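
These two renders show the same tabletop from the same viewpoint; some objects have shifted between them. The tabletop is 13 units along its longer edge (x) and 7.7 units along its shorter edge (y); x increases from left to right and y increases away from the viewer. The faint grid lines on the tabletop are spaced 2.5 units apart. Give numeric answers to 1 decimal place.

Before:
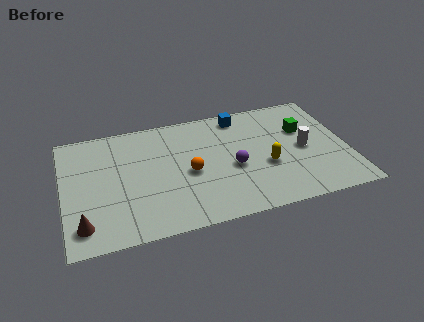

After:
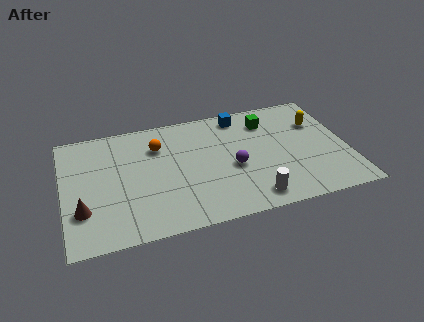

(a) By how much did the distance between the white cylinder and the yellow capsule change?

+3.5

The distance was about 1.9 in the first image and 5.4 in the second, so they moved 3.5 units further apart.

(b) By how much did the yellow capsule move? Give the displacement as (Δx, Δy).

(2.6, 2.3)

The yellow capsule was at about (9.2, 3.0) and moved to about (11.8, 5.3).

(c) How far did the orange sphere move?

2.5

The orange sphere moved from about (5.7, 3.5) to (4.4, 5.6), a distance of √(1.3² + 2.1²) ≈ 2.5.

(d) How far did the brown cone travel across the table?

0.9

The brown cone moved from about (0.8, 1.4) to (0.8, 2.3), a distance of √(0.0² + 0.9²) ≈ 0.9.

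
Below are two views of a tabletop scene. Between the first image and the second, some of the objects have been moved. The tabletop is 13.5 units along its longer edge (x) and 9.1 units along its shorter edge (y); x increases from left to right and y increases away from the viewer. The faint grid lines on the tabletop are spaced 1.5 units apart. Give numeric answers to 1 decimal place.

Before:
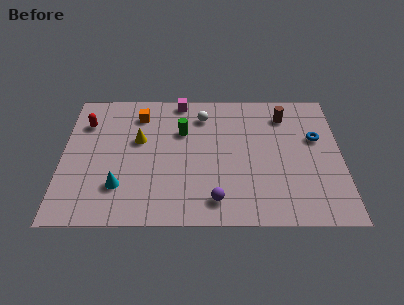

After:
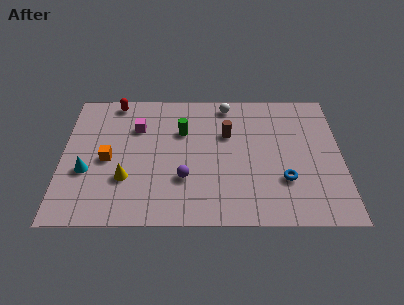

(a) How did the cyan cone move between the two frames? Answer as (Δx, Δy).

(-1.6, 1.0)

The cyan cone started near (2.8, 2.4) and ended near (1.2, 3.4).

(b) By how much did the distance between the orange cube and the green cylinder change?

+1.7

Before: roughly 2.4 units apart; after: 4.1. That's 1.7 units further apart.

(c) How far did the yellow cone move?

2.7

The yellow cone moved from about (3.7, 5.5) to (3.1, 2.9), a distance of √(0.6² + 2.6²) ≈ 2.7.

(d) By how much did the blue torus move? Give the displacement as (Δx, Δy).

(-1.6, -2.8)

From the two frames, the blue torus sits at roughly (12.3, 5.6) before and (10.7, 2.8) after.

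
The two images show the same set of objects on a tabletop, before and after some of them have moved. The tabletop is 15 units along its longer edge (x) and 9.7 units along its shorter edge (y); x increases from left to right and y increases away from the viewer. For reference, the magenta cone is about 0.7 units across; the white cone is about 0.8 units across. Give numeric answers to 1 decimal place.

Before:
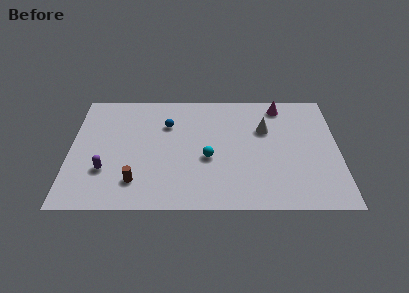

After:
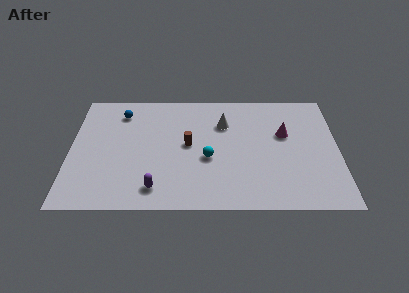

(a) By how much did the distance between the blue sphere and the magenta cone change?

+2.8

They were about 6.6 units apart before and 9.4 after — 2.8 units further apart.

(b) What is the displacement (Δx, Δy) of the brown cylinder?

(2.9, 3.0)

The brown cylinder was at about (3.7, 2.1) and moved to about (6.6, 5.1).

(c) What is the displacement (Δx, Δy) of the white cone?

(-2.3, 0.5)

The white cone was at about (10.9, 6.4) and moved to about (8.6, 6.9).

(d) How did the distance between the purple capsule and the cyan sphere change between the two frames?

-2.0

They were about 5.8 units apart before and 3.8 after — 2.0 units closer together.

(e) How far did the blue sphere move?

2.8

The blue sphere was near (5.4, 6.8) before and (2.8, 7.8) after, so it travelled √(2.6² + 1.0²) ≈ 2.8 units.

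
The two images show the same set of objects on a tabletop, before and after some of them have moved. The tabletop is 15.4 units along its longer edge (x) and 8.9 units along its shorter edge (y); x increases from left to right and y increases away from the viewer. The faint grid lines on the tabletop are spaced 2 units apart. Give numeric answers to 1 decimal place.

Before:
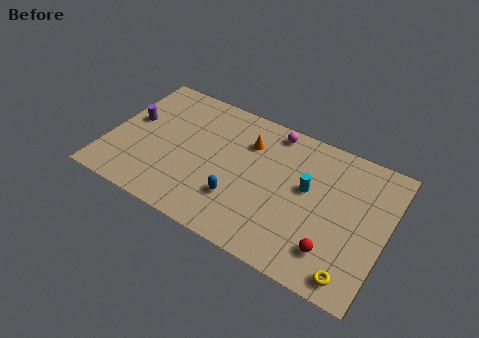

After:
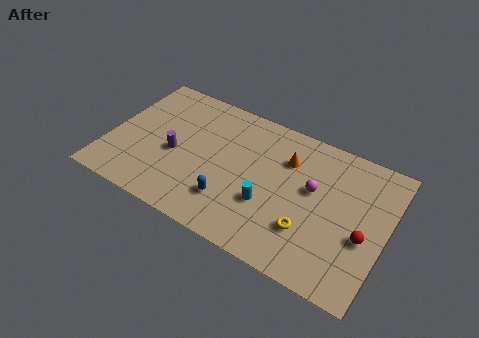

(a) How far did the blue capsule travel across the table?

0.5

The blue capsule moved from about (7.5, 2.6) to (7.1, 2.3), a distance of √(0.4² + 0.3²) ≈ 0.5.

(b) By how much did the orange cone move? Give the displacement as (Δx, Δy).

(2.2, -0.1)

From the two frames, the orange cone sits at roughly (7.5, 6.5) before and (9.7, 6.4) after.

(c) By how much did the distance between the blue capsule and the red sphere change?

+2.0

They were about 5.3 units apart before and 7.3 after — 2.0 units further apart.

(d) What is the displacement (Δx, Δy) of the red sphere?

(1.5, 1.6)

The red sphere started near (12.8, 2.0) and ended near (14.3, 3.6).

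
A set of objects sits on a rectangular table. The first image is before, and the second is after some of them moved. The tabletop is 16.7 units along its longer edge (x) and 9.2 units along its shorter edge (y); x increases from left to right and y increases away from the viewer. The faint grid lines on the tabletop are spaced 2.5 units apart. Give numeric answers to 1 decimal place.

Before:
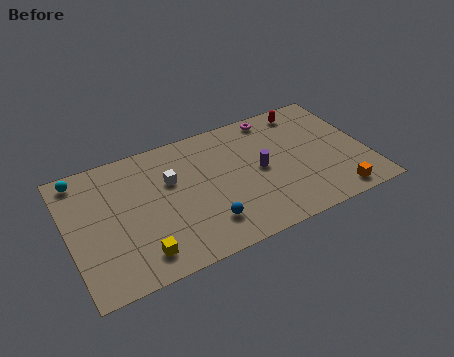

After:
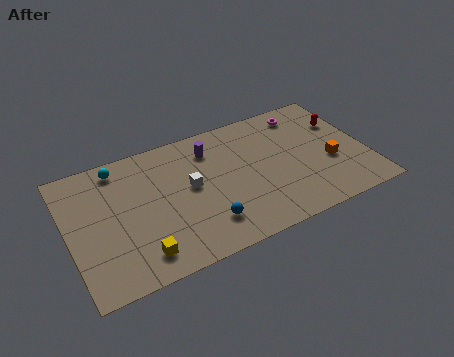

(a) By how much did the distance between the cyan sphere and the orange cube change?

-2.9

They were about 15.2 units apart before and 12.3 after — 2.9 units closer together.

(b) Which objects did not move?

the blue sphere and the yellow cube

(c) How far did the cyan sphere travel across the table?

2.1

From (1.0, 8.1) to (3.1, 8.0), the cyan sphere covered √(2.1² + 0.1²) ≈ 2.1 units.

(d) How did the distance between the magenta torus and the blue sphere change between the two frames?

+0.9

They were about 7.7 units apart before and 8.6 after — 0.9 units further apart.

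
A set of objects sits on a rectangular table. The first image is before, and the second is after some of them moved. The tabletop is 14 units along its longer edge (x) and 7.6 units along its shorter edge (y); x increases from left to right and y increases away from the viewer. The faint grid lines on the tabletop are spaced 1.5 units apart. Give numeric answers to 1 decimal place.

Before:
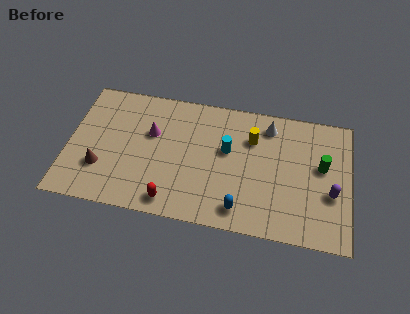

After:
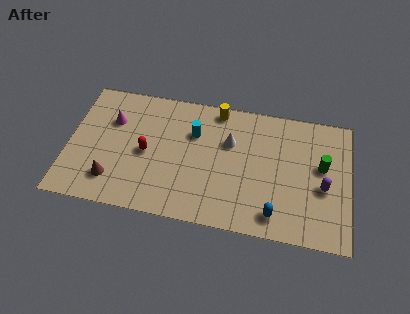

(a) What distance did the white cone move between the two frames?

2.3

From (9.9, 6.3) to (8.0, 5.0), the white cone covered √(1.9² + 1.3²) ≈ 2.3 units.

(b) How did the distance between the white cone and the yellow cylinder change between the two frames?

+0.7

The distance was about 1.2 in the first image and 1.9 in the second, so they moved 0.7 units further apart.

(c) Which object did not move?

the green cylinder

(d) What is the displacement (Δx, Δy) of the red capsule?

(-1.4, 2.6)

The red capsule started near (5.3, 1.0) and ended near (3.9, 3.6).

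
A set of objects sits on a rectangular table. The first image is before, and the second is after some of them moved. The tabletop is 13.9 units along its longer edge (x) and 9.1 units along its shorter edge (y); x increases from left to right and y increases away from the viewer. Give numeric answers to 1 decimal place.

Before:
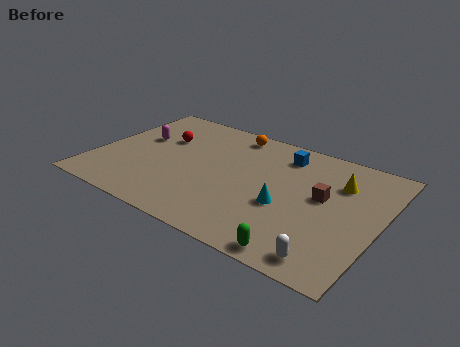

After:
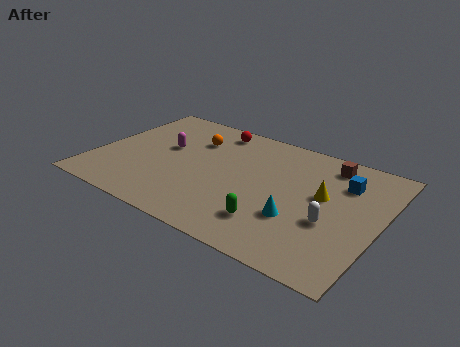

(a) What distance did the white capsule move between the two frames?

2.4

The white capsule was near (12.0, 1.1) before and (11.7, 3.5) after, so it travelled √(0.3² + 2.4²) ≈ 2.4 units.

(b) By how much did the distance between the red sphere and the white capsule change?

-2.5

They were about 10.3 units apart before and 7.8 after — 2.5 units closer together.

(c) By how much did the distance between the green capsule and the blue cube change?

-1.6

Before: roughly 6.9 units apart; after: 5.3. That's 1.6 units closer together.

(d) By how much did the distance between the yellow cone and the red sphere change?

-2.3

They were about 8.8 units apart before and 6.5 after — 2.3 units closer together.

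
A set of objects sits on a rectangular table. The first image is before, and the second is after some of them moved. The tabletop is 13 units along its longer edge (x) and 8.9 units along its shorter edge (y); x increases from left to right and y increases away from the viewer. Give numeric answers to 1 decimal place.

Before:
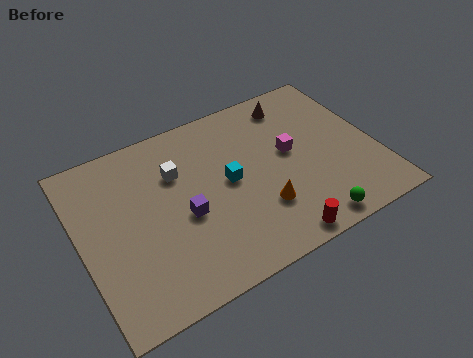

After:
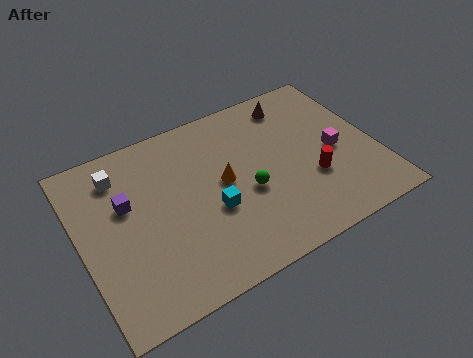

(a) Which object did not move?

the brown cone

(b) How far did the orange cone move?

2.5

The orange cone was near (7.6, 2.6) before and (6.3, 4.7) after, so it travelled √(1.3² + 2.1²) ≈ 2.5 units.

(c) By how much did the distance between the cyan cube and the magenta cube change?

+2.8

The distance was about 2.8 in the first image and 5.6 in the second, so they moved 2.8 units further apart.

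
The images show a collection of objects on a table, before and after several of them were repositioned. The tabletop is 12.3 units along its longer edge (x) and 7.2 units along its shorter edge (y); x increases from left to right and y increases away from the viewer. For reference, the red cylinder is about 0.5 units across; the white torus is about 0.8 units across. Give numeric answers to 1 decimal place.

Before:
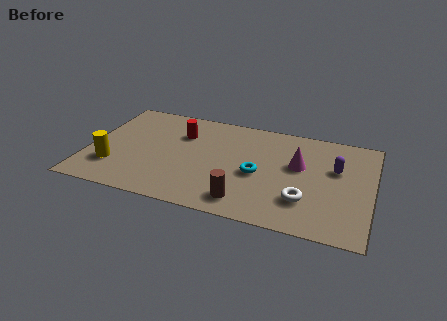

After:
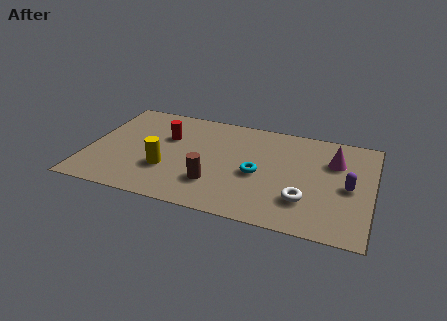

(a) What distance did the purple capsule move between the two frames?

1.3

The purple capsule moved from about (10.7, 4.5) to (11.3, 3.4), a distance of √(0.6² + 1.1²) ≈ 1.3.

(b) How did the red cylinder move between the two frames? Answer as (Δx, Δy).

(-0.6, -0.4)

The red cylinder was at about (3.9, 5.1) and moved to about (3.3, 4.7).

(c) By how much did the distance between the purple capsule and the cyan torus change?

+0.4

The distance was about 3.5 in the first image and 3.9 in the second, so they moved 0.4 units further apart.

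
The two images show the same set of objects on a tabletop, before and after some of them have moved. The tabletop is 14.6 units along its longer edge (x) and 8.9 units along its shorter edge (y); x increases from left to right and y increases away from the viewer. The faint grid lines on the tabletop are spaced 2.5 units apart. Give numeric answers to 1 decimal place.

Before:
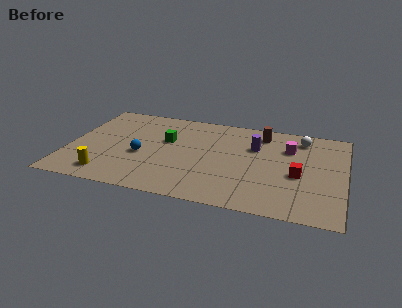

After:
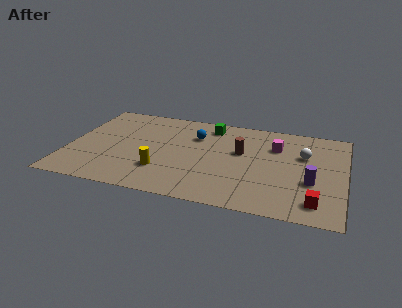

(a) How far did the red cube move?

2.5

From (12.2, 3.8) to (13.2, 1.5), the red cube covered √(1.0² + 2.3²) ≈ 2.5 units.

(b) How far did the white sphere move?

1.6

The white sphere was near (12.2, 7.4) before and (12.4, 5.8) after, so it travelled √(0.2² + 1.6²) ≈ 1.6 units.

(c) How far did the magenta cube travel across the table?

0.7

From (11.6, 6.3) to (10.9, 6.3), the magenta cube covered √(0.7² + 0.0²) ≈ 0.7 units.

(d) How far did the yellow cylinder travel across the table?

3.0

From (2.3, 1.4) to (5.1, 2.5), the yellow cylinder covered √(2.8² + 1.1²) ≈ 3.0 units.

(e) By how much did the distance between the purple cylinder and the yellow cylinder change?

-1.0

The distance was about 8.8 in the first image and 7.8 in the second, so they moved 1.0 units closer together.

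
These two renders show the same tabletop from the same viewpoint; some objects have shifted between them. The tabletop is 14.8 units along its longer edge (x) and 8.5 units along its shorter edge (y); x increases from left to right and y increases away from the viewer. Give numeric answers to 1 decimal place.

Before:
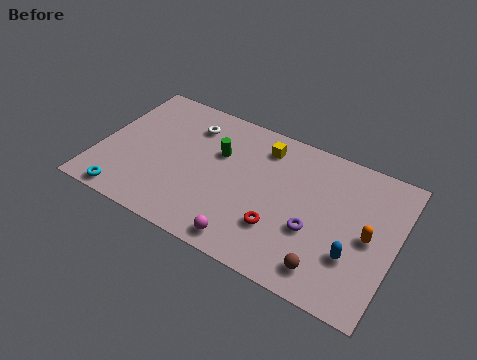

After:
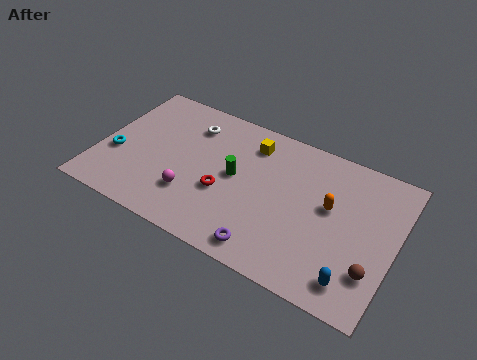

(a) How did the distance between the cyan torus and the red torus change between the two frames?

-2.2

They were about 7.7 units apart before and 5.5 after — 2.2 units closer together.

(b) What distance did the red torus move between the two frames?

3.0

The red torus moved from about (9.3, 2.5) to (6.4, 3.3), a distance of √(2.9² + 0.8²) ≈ 3.0.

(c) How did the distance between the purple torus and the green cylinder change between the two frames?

-1.6

Before: roughly 5.6 units apart; after: 4.0. That's 1.6 units closer together.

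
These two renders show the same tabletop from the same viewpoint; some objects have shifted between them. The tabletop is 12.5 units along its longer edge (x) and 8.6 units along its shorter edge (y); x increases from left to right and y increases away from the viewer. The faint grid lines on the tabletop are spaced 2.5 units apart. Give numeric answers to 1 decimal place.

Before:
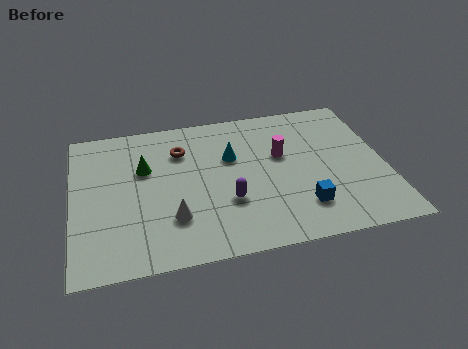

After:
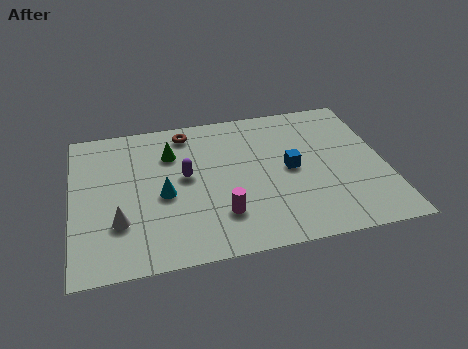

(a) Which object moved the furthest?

the magenta cylinder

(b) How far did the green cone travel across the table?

1.3

From (2.9, 5.5) to (4.0, 6.2), the green cone covered √(1.1² + 0.7²) ≈ 1.3 units.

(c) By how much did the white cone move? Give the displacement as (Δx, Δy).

(-2.1, 0.2)

From the two frames, the white cone sits at roughly (3.9, 2.4) before and (1.8, 2.6) after.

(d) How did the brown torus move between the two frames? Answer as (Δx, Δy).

(0.3, 1.1)

The brown torus started near (4.4, 6.3) and ended near (4.7, 7.4).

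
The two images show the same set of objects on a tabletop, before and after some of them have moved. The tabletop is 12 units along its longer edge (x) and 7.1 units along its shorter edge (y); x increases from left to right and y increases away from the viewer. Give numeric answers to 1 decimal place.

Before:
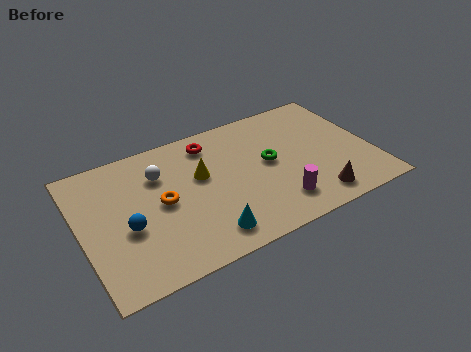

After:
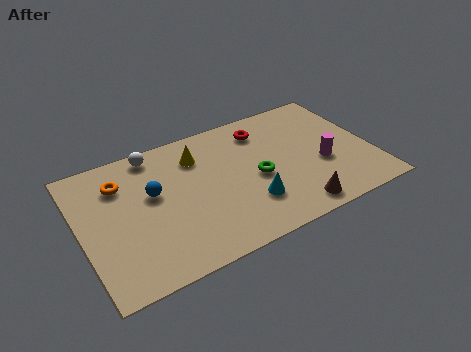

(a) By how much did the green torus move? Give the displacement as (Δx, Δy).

(-0.6, -0.6)

The green torus was at about (7.8, 3.8) and moved to about (7.2, 3.2).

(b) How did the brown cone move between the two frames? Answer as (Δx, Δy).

(-0.9, -0.2)

From the two frames, the brown cone sits at roughly (9.3, 1.1) before and (8.4, 0.9) after.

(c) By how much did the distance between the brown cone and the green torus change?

-0.5

They were about 3.1 units apart before and 2.6 after — 0.5 units closer together.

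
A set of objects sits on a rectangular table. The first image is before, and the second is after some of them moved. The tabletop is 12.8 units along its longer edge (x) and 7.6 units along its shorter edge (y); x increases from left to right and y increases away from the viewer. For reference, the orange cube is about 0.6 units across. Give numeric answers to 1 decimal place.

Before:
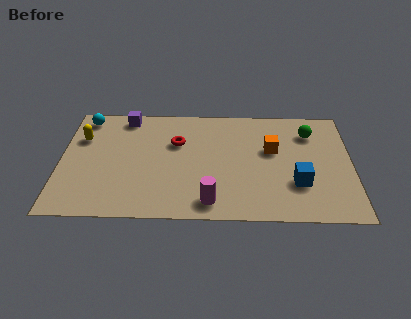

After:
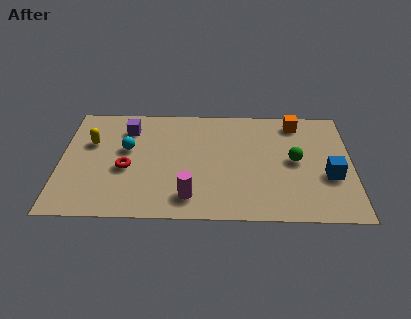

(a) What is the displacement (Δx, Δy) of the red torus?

(-2.2, -1.8)

The red torus started near (5.1, 5.0) and ended near (2.9, 3.2).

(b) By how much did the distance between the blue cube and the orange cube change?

+1.4

Before: roughly 2.5 units apart; after: 3.9. That's 1.4 units further apart.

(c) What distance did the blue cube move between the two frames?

1.5

The blue cube moved from about (10.4, 2.4) to (11.8, 2.9), a distance of √(1.4² + 0.5²) ≈ 1.5.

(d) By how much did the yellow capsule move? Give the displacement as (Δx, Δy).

(0.4, -0.3)

The yellow capsule was at about (0.9, 5.2) and moved to about (1.3, 4.9).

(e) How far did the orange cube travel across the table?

2.2

From (9.3, 4.6) to (10.4, 6.5), the orange cube covered √(1.1² + 1.9²) ≈ 2.2 units.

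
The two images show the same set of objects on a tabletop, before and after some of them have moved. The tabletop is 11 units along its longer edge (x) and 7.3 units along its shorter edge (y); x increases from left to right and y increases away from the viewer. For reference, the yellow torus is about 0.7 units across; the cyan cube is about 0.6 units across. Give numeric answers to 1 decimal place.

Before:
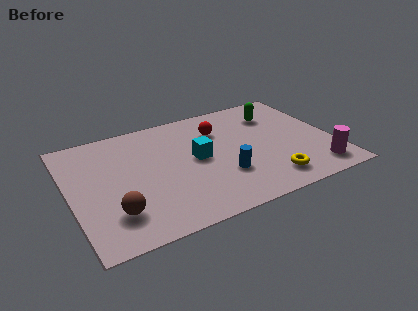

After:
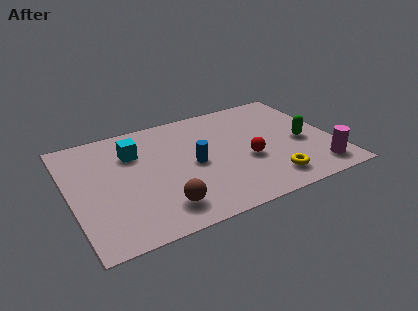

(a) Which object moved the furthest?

the cyan cube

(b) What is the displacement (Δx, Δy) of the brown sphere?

(1.9, -0.4)

The brown sphere started near (1.6, 1.8) and ended near (3.5, 1.4).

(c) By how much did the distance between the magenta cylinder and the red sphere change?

-2.3

Before: roughly 5.5 units apart; after: 3.2. That's 2.3 units closer together.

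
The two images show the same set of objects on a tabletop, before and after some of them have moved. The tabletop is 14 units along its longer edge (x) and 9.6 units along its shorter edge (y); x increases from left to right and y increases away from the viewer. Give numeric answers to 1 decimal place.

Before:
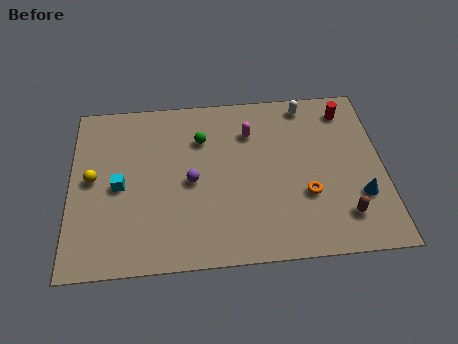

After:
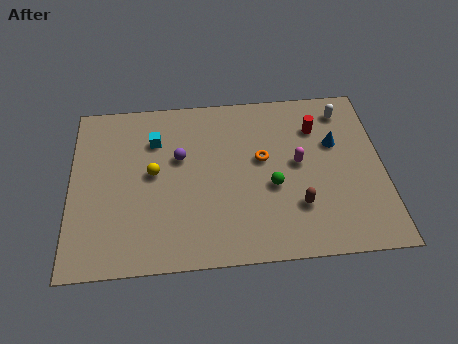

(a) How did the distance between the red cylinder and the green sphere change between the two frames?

-2.9

The distance was about 6.7 in the first image and 3.8 in the second, so they moved 2.9 units closer together.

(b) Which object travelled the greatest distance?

the green sphere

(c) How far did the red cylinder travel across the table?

1.7

The red cylinder was near (12.5, 8.0) before and (11.1, 7.1) after, so it travelled √(1.4² + 0.9²) ≈ 1.7 units.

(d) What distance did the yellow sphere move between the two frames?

2.7

The yellow sphere moved from about (1.0, 5.0) to (3.7, 5.1), a distance of √(2.7² + 0.1²) ≈ 2.7.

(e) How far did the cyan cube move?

3.0

The cyan cube was near (2.2, 4.5) before and (3.8, 7.0) after, so it travelled √(1.6² + 2.5²) ≈ 3.0 units.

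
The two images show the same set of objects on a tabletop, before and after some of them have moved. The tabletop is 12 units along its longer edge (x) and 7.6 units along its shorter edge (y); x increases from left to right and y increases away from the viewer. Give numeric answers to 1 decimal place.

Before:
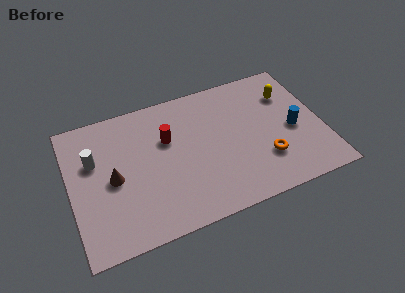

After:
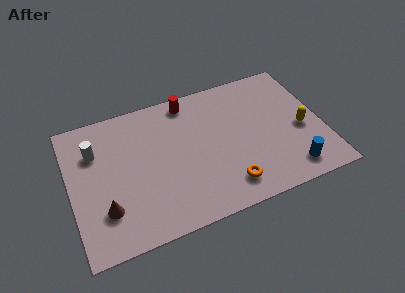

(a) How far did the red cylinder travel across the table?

2.2

The red cylinder was near (4.7, 4.9) before and (5.9, 6.7) after, so it travelled √(1.2² + 1.8²) ≈ 2.2 units.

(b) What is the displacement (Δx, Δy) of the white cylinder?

(0.1, 0.5)

The white cylinder was at about (1.2, 4.9) and moved to about (1.3, 5.4).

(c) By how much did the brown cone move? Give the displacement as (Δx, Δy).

(-0.5, -1.5)

The brown cone started near (2.0, 3.6) and ended near (1.5, 2.1).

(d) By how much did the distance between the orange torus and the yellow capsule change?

+0.6

They were about 3.6 units apart before and 4.2 after — 0.6 units further apart.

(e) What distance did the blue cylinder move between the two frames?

2.2

From (10.6, 3.4) to (10.2, 1.2), the blue cylinder covered √(0.4² + 2.2²) ≈ 2.2 units.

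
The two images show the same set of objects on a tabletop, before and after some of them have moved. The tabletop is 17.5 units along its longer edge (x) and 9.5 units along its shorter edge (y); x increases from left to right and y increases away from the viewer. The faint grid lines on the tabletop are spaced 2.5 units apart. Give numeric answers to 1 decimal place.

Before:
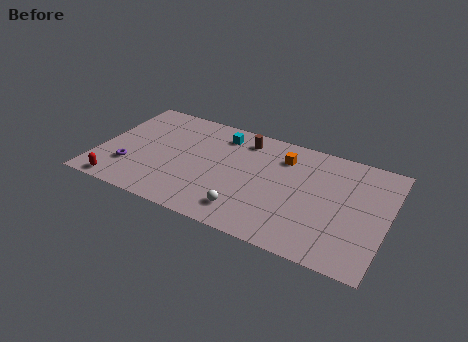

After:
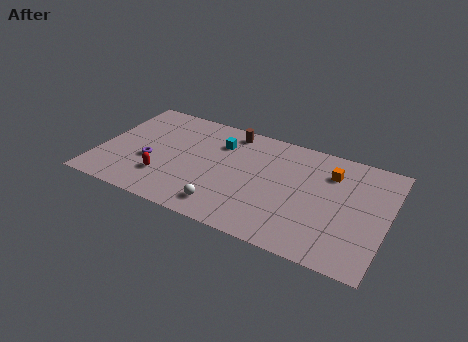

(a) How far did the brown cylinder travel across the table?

1.0

The brown cylinder was near (8.5, 7.9) before and (7.6, 8.3) after, so it travelled √(0.9² + 0.4²) ≈ 1.0 units.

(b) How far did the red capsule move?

3.0

The red capsule moved from about (1.7, 0.9) to (4.2, 2.6), a distance of √(2.5² + 1.7²) ≈ 3.0.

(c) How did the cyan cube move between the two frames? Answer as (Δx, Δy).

(0.0, -0.8)

From the two frames, the cyan cube sits at roughly (7.1, 7.8) before and (7.1, 7.0) after.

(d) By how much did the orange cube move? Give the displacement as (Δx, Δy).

(2.9, -0.2)

From the two frames, the orange cube sits at roughly (11.0, 7.3) before and (13.9, 7.1) after.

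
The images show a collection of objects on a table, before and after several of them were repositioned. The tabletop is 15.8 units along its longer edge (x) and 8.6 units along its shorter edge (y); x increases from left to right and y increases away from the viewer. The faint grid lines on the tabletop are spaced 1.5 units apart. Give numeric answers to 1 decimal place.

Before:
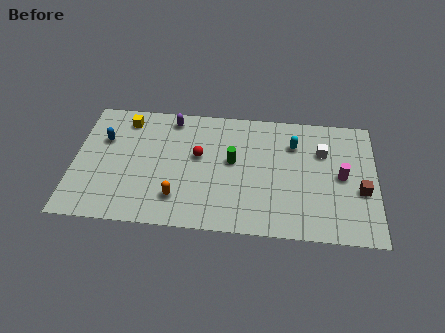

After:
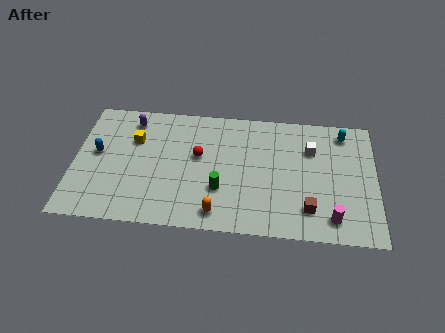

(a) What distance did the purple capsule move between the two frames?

2.1

The purple capsule was near (5.0, 7.5) before and (2.9, 7.2) after, so it travelled √(2.1² + 0.3²) ≈ 2.1 units.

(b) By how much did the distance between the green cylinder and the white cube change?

+0.9

The distance was about 4.8 in the first image and 5.7 in the second, so they moved 0.9 units further apart.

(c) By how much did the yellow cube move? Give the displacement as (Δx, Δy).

(0.5, -1.4)

From the two frames, the yellow cube sits at roughly (2.6, 7.2) before and (3.1, 5.8) after.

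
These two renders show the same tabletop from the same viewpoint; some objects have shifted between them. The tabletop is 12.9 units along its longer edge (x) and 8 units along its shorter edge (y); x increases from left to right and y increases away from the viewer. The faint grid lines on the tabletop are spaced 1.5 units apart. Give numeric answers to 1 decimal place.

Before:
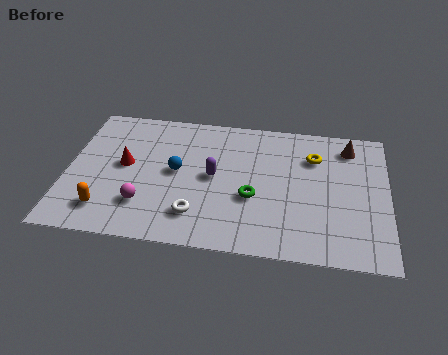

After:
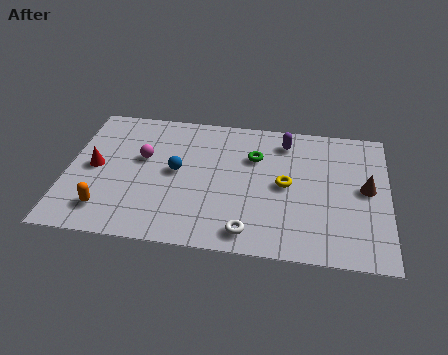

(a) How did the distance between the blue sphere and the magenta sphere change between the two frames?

-0.9

They were about 2.4 units apart before and 1.5 after — 0.9 units closer together.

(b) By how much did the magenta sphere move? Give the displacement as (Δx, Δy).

(-0.2, 2.7)

The magenta sphere started near (3.2, 2.1) and ended near (3.0, 4.8).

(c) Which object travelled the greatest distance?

the purple capsule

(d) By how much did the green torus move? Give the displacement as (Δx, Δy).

(0.0, 2.4)

The green torus started near (7.5, 3.1) and ended near (7.5, 5.5).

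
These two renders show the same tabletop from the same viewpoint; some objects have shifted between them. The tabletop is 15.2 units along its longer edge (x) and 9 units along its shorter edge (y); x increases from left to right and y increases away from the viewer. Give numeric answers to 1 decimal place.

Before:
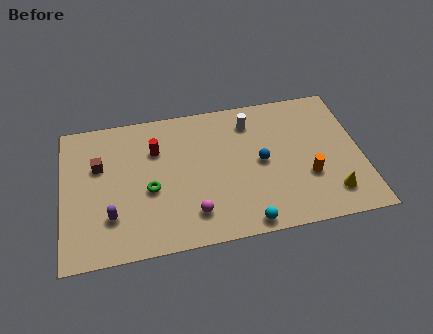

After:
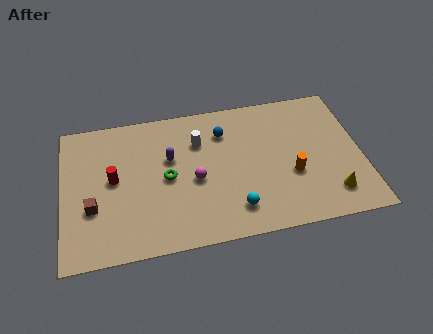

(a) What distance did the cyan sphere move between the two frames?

1.1

The cyan sphere was near (9.1, 0.8) before and (8.6, 1.8) after, so it travelled √(0.5² + 1.0²) ≈ 1.1 units.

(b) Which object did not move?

the yellow cone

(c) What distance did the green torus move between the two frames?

1.1

From (4.4, 3.8) to (5.3, 4.4), the green torus covered √(0.9² + 0.6²) ≈ 1.1 units.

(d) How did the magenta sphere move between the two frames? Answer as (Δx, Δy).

(0.2, 2.1)

The magenta sphere was at about (6.5, 1.9) and moved to about (6.7, 4.0).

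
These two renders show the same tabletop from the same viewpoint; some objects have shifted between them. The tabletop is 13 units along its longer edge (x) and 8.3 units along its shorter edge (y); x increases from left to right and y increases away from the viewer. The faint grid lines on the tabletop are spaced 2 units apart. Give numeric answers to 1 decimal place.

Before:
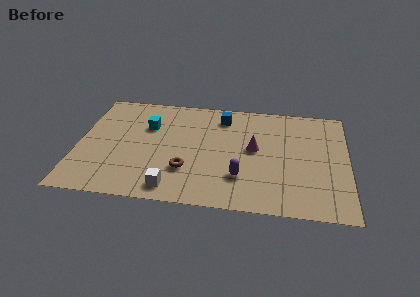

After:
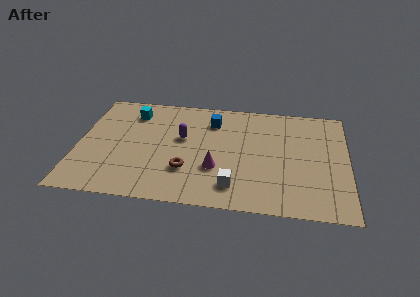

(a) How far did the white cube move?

2.9

From (4.7, 1.1) to (7.6, 1.6), the white cube covered √(2.9² + 0.5²) ≈ 2.9 units.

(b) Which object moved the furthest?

the purple capsule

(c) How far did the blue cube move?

0.6

The blue cube was near (6.9, 6.8) before and (6.4, 6.4) after, so it travelled √(0.5² + 0.4²) ≈ 0.6 units.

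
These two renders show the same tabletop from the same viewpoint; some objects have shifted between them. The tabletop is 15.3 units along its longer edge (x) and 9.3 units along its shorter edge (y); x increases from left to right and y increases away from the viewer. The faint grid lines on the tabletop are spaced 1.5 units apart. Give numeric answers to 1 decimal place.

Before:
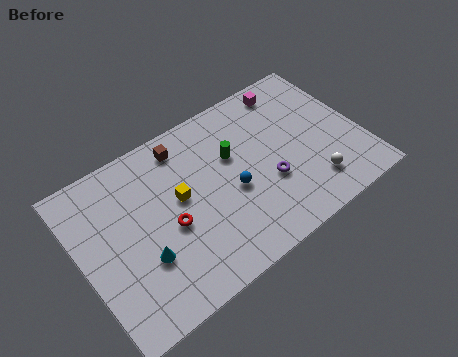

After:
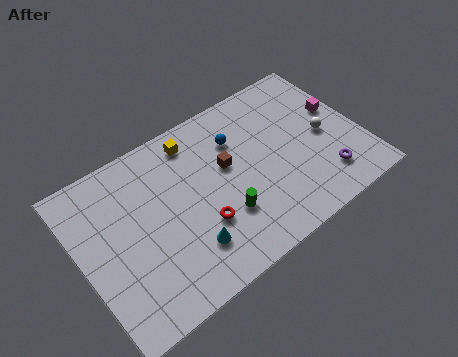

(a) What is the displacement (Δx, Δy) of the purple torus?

(2.9, -1.4)

The purple torus started near (10.0, 3.4) and ended near (12.9, 2.0).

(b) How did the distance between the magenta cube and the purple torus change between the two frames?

-1.4

The distance was about 5.2 in the first image and 3.8 in the second, so they moved 1.4 units closer together.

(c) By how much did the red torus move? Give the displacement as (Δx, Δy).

(1.6, -0.9)

The red torus was at about (4.6, 4.0) and moved to about (6.2, 3.1).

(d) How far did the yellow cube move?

3.0

The yellow cube moved from about (5.4, 5.2) to (6.7, 7.9), a distance of √(1.3² + 2.7²) ≈ 3.0.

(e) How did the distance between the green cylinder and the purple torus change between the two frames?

+2.7

They were about 2.9 units apart before and 5.6 after — 2.7 units further apart.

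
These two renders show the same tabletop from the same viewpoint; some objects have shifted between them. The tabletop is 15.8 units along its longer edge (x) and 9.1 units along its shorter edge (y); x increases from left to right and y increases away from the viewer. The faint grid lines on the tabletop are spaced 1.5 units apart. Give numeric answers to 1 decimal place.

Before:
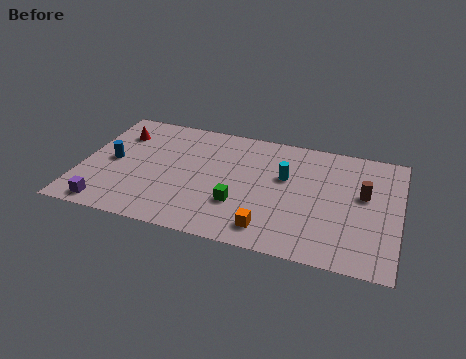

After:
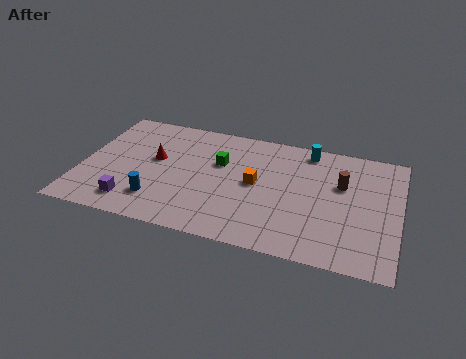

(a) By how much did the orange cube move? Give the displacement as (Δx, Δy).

(-0.9, 3.2)

The orange cube was at about (9.6, 1.5) and moved to about (8.7, 4.7).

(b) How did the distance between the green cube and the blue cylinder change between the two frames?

-2.1

Before: roughly 6.7 units apart; after: 4.6. That's 2.1 units closer together.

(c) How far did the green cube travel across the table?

3.1

The green cube moved from about (8.0, 2.9) to (6.8, 5.8), a distance of √(1.2² + 2.9²) ≈ 3.1.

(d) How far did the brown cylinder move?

1.2

The brown cylinder moved from about (14.0, 5.3) to (12.9, 5.8), a distance of √(1.1² + 0.5²) ≈ 1.2.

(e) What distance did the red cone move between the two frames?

2.6

The red cone moved from about (1.6, 6.8) to (3.6, 5.2), a distance of √(2.0² + 1.6²) ≈ 2.6.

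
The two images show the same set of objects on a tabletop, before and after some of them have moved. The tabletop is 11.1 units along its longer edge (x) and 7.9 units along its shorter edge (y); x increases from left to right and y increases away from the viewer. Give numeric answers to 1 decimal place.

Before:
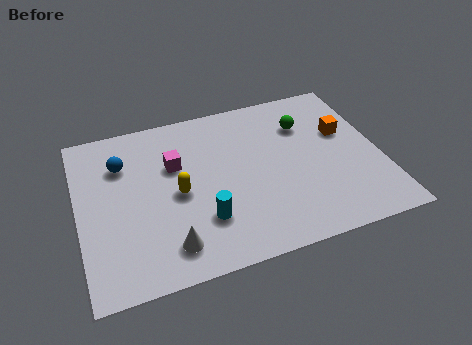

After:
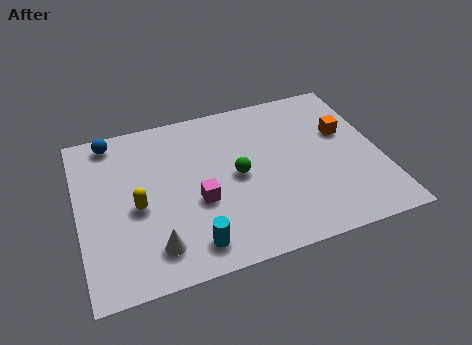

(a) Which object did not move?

the orange cube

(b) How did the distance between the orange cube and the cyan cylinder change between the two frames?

+0.9

Before: roughly 6.1 units apart; after: 7.0. That's 0.9 units further apart.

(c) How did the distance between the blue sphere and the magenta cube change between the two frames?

+2.9

Before: roughly 2.0 units apart; after: 4.9. That's 2.9 units further apart.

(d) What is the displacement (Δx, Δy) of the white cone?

(-0.5, 0.1)

The white cone started near (3.1, 1.4) and ended near (2.6, 1.5).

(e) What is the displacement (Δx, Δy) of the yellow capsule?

(-1.5, -0.2)

The yellow capsule was at about (3.6, 3.7) and moved to about (2.1, 3.5).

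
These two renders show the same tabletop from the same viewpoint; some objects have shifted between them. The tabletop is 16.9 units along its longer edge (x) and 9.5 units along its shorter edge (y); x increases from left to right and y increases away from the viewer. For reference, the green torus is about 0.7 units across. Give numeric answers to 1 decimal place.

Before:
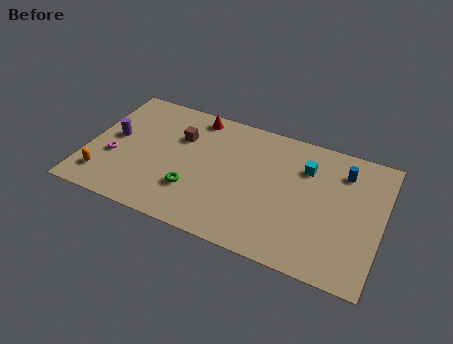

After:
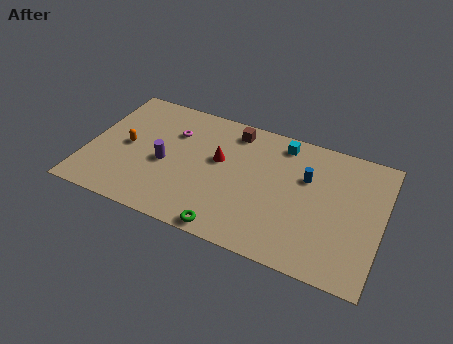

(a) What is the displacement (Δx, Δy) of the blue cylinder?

(-2.0, -1.2)

The blue cylinder was at about (14.5, 7.4) and moved to about (12.5, 6.2).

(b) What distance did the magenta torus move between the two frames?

4.4

From (1.6, 3.6) to (4.7, 6.7), the magenta torus covered √(3.1² + 3.1²) ≈ 4.4 units.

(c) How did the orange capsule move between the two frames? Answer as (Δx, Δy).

(1.0, 2.8)

The orange capsule started near (1.2, 1.9) and ended near (2.2, 4.7).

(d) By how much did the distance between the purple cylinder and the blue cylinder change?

-5.1

Before: roughly 13.3 units apart; after: 8.2. That's 5.1 units closer together.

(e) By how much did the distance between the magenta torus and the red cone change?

-3.4

Before: roughly 6.4 units apart; after: 3.0. That's 3.4 units closer together.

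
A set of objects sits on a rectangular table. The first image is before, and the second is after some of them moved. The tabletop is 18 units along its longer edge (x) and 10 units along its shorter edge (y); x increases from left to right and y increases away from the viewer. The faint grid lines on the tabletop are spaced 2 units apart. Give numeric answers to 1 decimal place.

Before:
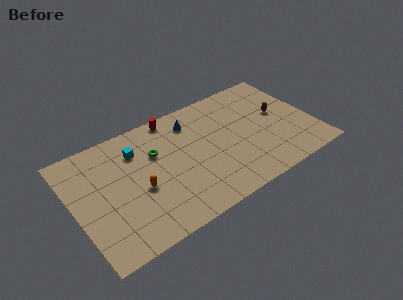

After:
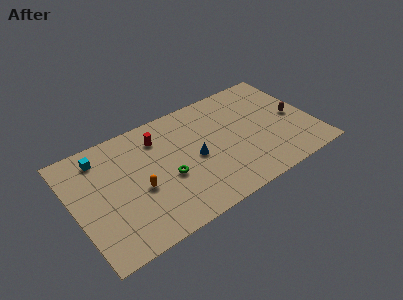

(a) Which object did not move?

the orange capsule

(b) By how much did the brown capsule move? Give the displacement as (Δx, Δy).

(1.0, -0.8)

The brown capsule started near (15.7, 5.6) and ended near (16.7, 4.8).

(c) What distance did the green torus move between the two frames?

2.5

From (6.3, 6.6) to (6.8, 4.1), the green torus covered √(0.5² + 2.5²) ≈ 2.5 units.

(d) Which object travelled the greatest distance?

the blue cone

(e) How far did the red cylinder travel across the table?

1.8

From (8.0, 9.1) to (6.7, 7.8), the red cylinder covered √(1.3² + 1.3²) ≈ 1.8 units.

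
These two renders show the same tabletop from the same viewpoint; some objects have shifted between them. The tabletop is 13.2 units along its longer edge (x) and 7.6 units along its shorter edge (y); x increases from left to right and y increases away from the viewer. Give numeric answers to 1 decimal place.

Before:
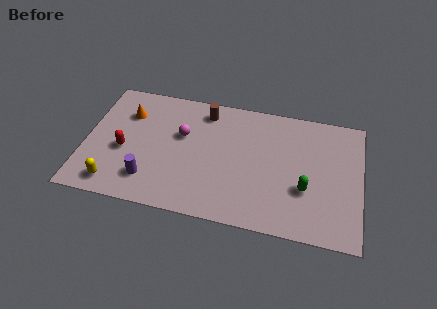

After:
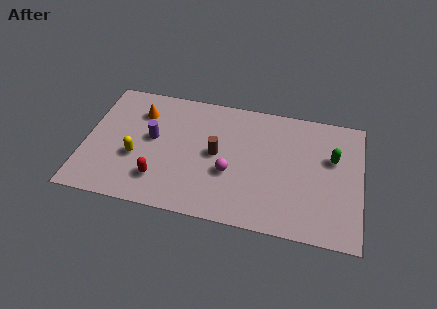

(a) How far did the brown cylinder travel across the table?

2.6

The brown cylinder moved from about (5.6, 6.4) to (6.3, 3.9), a distance of √(0.7² + 2.5²) ≈ 2.6.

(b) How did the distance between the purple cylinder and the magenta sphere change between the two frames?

+0.7

The distance was about 3.3 in the first image and 4.0 in the second, so they moved 0.7 units further apart.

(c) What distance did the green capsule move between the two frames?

2.4

From (10.6, 2.7) to (11.8, 4.8), the green capsule covered √(1.2² + 2.1²) ≈ 2.4 units.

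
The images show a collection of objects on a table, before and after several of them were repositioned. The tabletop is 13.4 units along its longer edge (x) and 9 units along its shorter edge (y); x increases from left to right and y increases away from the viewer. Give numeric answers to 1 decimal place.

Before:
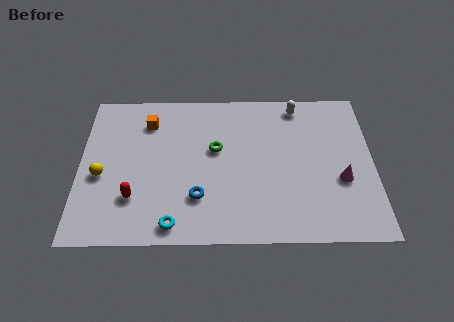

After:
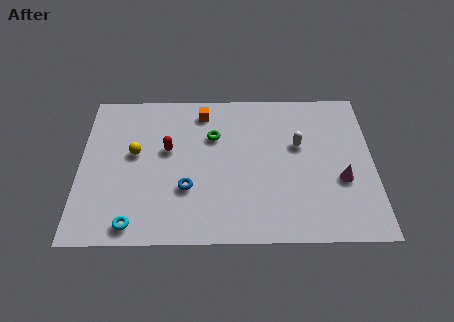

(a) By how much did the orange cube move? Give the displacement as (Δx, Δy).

(2.5, 0.6)

The orange cube started near (3.1, 7.0) and ended near (5.6, 7.6).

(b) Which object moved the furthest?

the red capsule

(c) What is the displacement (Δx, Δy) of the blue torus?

(-0.5, 0.5)

The blue torus was at about (5.4, 2.5) and moved to about (4.9, 3.0).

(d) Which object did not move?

the magenta cone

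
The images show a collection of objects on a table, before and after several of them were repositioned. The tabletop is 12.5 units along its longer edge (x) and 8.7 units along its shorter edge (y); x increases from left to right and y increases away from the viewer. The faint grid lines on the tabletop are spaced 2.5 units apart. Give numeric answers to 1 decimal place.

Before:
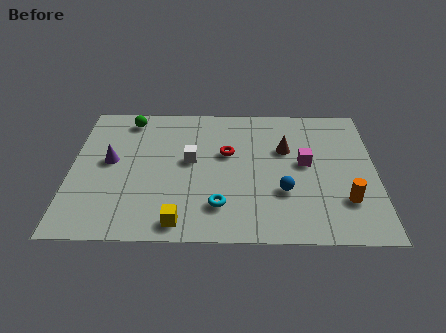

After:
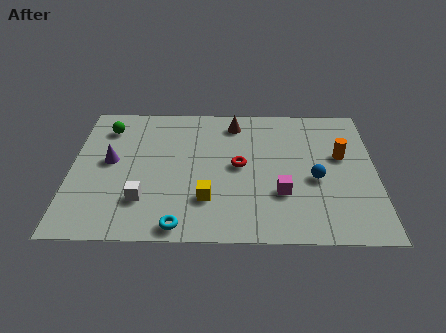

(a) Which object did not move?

the purple cone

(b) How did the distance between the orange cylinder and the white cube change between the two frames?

+1.9

The distance was about 6.7 in the first image and 8.6 in the second, so they moved 1.9 units further apart.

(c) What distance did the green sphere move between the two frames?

1.1

From (2.3, 7.5) to (1.4, 6.9), the green sphere covered √(0.9² + 0.6²) ≈ 1.1 units.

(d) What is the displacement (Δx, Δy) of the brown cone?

(-2.1, 1.7)

The brown cone started near (8.8, 5.6) and ended near (6.7, 7.3).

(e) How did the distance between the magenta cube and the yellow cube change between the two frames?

-3.3

They were about 6.3 units apart before and 3.0 after — 3.3 units closer together.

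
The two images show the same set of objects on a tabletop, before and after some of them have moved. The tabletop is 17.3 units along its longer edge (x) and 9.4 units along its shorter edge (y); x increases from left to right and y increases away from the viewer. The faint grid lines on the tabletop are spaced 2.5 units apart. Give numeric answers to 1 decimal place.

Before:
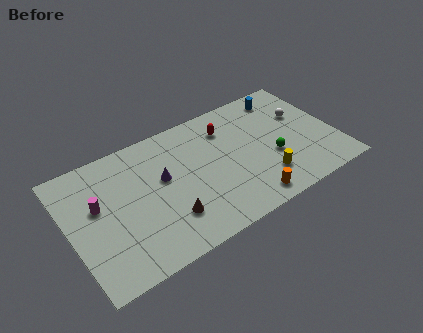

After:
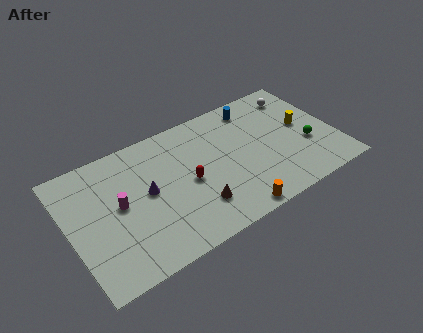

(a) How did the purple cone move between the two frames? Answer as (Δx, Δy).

(-1.1, -0.5)

The purple cone was at about (6.1, 5.5) and moved to about (5.0, 5.0).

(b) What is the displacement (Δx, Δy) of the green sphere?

(2.3, -0.1)

The green sphere was at about (13.1, 3.6) and moved to about (15.4, 3.5).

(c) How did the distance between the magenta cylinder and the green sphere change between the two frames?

+0.9

The distance was about 11.4 in the first image and 12.3 in the second, so they moved 0.9 units further apart.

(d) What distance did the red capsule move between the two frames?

4.1

From (10.6, 7.2) to (7.6, 4.4), the red capsule covered √(3.0² + 2.8²) ≈ 4.1 units.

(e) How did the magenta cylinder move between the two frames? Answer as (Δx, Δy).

(1.3, -0.6)

From the two frames, the magenta cylinder sits at roughly (1.9, 5.6) before and (3.2, 5.0) after.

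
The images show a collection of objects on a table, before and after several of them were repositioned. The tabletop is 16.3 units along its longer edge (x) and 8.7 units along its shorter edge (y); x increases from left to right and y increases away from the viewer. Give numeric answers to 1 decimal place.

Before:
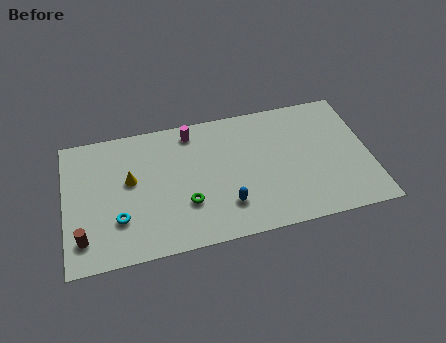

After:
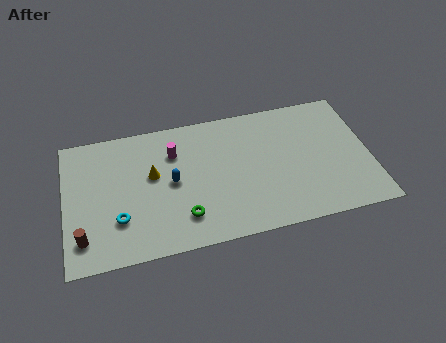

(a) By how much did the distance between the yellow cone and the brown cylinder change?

+0.9

The distance was about 4.1 in the first image and 5.0 in the second, so they moved 0.9 units further apart.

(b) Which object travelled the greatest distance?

the blue capsule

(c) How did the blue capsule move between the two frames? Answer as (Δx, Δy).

(-2.8, 2.2)

The blue capsule was at about (8.5, 2.2) and moved to about (5.7, 4.4).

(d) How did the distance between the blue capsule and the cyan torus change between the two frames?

-2.3

Before: roughly 5.7 units apart; after: 3.4. That's 2.3 units closer together.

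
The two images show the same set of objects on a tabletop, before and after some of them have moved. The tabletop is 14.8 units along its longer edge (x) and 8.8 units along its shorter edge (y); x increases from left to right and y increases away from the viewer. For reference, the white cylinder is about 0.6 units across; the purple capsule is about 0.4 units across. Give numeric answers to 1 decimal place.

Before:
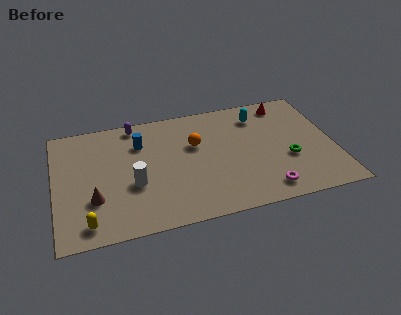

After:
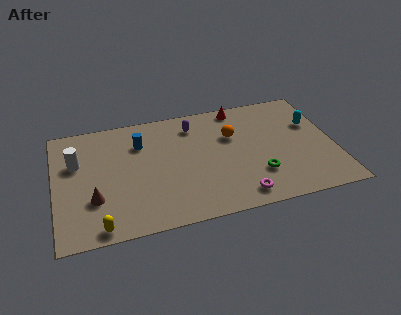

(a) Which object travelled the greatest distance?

the white cylinder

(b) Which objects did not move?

the brown cone and the blue cylinder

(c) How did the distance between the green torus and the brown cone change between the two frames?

-1.7

They were about 10.3 units apart before and 8.6 after — 1.7 units closer together.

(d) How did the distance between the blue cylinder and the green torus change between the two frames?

-1.1

They were about 8.3 units apart before and 7.2 after — 1.1 units closer together.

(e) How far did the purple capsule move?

3.2

The purple capsule moved from about (4.4, 7.9) to (7.5, 7.1), a distance of √(3.1² + 0.8²) ≈ 3.2.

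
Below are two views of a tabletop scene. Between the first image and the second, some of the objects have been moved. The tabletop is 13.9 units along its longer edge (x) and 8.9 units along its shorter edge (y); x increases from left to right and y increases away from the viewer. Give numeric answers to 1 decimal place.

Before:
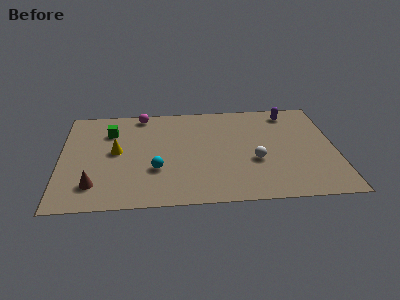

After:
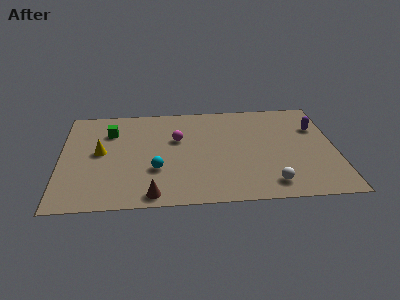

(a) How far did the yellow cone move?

0.8

The yellow cone was near (2.8, 4.7) before and (2.0, 4.7) after, so it travelled √(0.8² + 0.0²) ≈ 0.8 units.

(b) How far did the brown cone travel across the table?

3.1

From (1.7, 1.9) to (4.6, 0.9), the brown cone covered √(2.9² + 1.0²) ≈ 3.1 units.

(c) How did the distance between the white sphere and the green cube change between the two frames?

+1.6

They were about 7.9 units apart before and 9.5 after — 1.6 units further apart.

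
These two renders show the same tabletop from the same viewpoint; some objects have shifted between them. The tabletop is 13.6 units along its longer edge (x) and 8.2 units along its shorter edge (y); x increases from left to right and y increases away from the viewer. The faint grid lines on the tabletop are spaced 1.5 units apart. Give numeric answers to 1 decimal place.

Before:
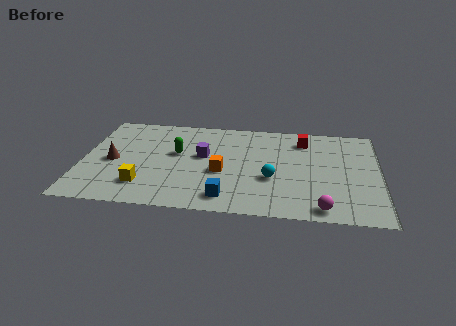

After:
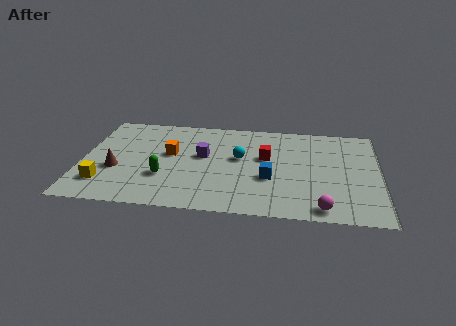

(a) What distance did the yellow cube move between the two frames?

1.8

From (2.9, 1.9) to (1.1, 1.9), the yellow cube covered √(1.8² + 0.0²) ≈ 1.8 units.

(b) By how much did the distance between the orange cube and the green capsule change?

-0.5

The distance was about 2.5 in the first image and 2.0 in the second, so they moved 0.5 units closer together.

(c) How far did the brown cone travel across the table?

0.7

The brown cone moved from about (1.4, 3.8) to (1.6, 3.1), a distance of √(0.2² + 0.7²) ≈ 0.7.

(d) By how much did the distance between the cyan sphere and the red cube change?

-2.6

Before: roughly 3.8 units apart; after: 1.2. That's 2.6 units closer together.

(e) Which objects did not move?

the magenta sphere and the purple cube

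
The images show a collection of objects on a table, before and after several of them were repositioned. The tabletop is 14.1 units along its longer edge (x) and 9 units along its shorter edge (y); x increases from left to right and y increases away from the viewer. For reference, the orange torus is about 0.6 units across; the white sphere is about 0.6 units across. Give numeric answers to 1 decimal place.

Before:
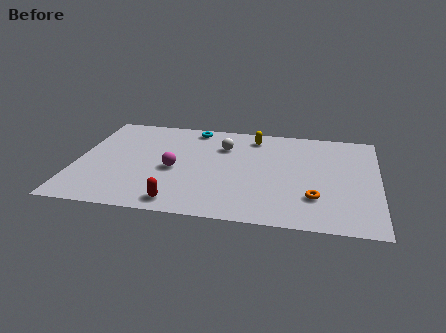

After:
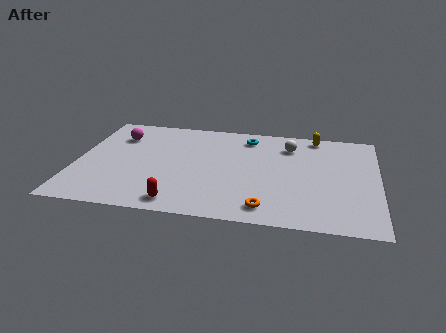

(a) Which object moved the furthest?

the magenta sphere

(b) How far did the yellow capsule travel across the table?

2.9

The yellow capsule was near (8.2, 7.6) before and (11.1, 8.1) after, so it travelled √(2.9² + 0.5²) ≈ 2.9 units.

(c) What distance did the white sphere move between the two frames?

3.1

The white sphere moved from about (6.8, 6.5) to (9.9, 7.0), a distance of √(3.1² + 0.5²) ≈ 3.1.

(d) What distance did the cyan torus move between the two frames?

2.6

The cyan torus moved from about (5.3, 8.0) to (7.9, 7.5), a distance of √(2.6² + 0.5²) ≈ 2.6.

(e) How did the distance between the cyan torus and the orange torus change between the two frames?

-1.8

The distance was about 8.1 in the first image and 6.3 in the second, so they moved 1.8 units closer together.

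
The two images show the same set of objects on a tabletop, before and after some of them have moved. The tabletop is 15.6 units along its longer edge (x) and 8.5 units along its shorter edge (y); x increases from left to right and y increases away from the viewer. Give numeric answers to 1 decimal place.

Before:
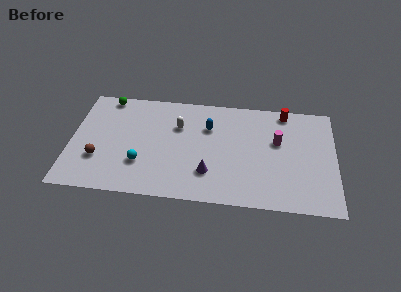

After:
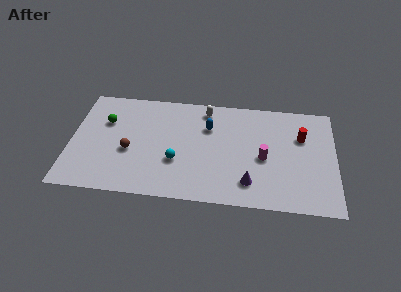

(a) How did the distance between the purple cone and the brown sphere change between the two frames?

+0.8

Before: roughly 6.5 units apart; after: 7.3. That's 0.8 units further apart.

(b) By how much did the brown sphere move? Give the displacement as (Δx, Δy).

(1.8, 0.8)

The brown sphere was at about (1.7, 2.7) and moved to about (3.5, 3.5).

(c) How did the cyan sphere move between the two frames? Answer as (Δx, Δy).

(2.1, 0.4)

The cyan sphere started near (4.2, 2.6) and ended near (6.3, 3.0).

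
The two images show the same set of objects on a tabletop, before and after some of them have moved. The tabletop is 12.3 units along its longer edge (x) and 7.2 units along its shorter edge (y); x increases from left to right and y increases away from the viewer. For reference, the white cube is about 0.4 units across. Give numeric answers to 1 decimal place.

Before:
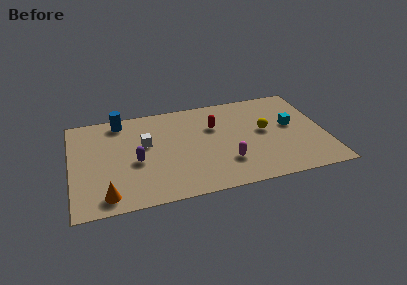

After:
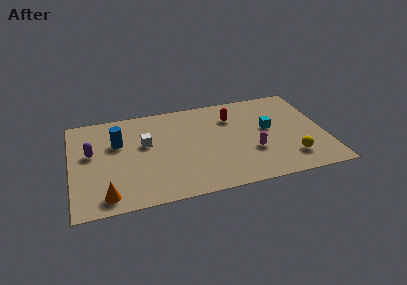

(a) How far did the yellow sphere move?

2.5

The yellow sphere was near (9.4, 3.9) before and (10.5, 1.6) after, so it travelled √(1.1² + 2.3²) ≈ 2.5 units.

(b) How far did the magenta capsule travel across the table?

1.4

The magenta capsule moved from about (7.4, 2.0) to (8.7, 2.5), a distance of √(1.3² + 0.5²) ≈ 1.4.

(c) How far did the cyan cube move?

1.1

From (10.7, 4.0) to (9.6, 4.0), the cyan cube covered √(1.1² + 0.0²) ≈ 1.1 units.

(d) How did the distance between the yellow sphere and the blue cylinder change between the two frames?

+1.5

Before: roughly 7.3 units apart; after: 8.8. That's 1.5 units further apart.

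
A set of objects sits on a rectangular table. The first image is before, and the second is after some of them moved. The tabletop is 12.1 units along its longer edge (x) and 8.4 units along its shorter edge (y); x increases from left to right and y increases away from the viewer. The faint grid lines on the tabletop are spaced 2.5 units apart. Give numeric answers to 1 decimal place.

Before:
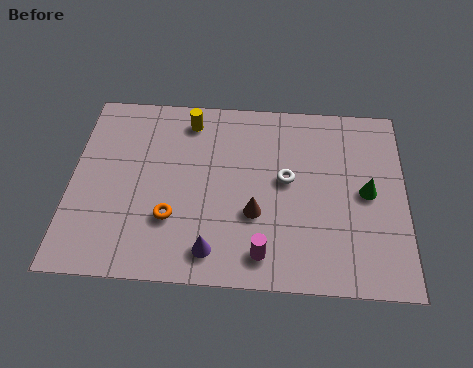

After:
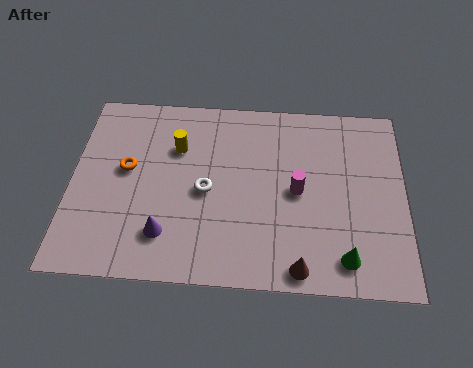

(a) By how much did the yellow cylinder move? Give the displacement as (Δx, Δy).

(-0.4, -1.3)

From the two frames, the yellow cylinder sits at roughly (4.2, 7.1) before and (3.8, 5.8) after.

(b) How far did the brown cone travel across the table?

2.7

The brown cone moved from about (6.7, 3.0) to (8.3, 0.8), a distance of √(1.6² + 2.2²) ≈ 2.7.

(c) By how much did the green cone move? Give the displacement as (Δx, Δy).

(-0.8, -2.9)

The green cone was at about (10.7, 4.2) and moved to about (9.9, 1.3).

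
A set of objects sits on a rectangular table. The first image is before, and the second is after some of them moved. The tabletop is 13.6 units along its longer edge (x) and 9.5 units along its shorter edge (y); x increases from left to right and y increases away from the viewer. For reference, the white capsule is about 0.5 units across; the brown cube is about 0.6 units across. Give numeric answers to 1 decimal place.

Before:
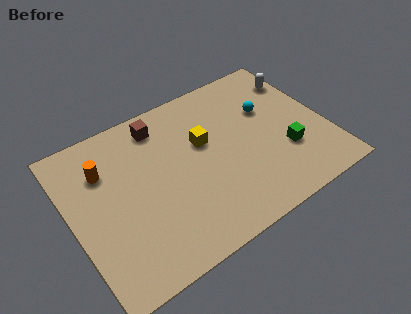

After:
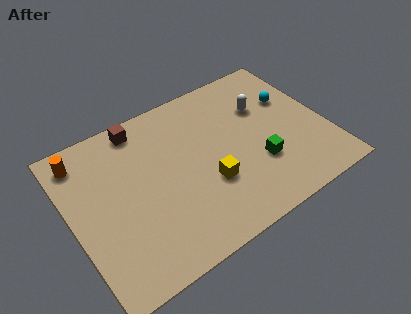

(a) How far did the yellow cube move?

2.5

The yellow cube was near (7.2, 5.8) before and (7.0, 3.3) after, so it travelled √(0.2² + 2.5²) ≈ 2.5 units.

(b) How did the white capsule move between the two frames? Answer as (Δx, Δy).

(-2.2, -0.9)

The white capsule was at about (12.8, 7.3) and moved to about (10.6, 6.4).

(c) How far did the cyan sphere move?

1.3

The cyan sphere was near (10.8, 6.1) before and (12.1, 6.2) after, so it travelled √(1.3² + 0.1²) ≈ 1.3 units.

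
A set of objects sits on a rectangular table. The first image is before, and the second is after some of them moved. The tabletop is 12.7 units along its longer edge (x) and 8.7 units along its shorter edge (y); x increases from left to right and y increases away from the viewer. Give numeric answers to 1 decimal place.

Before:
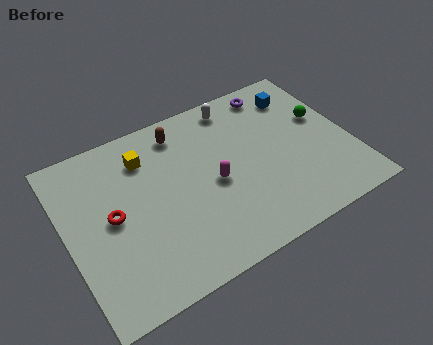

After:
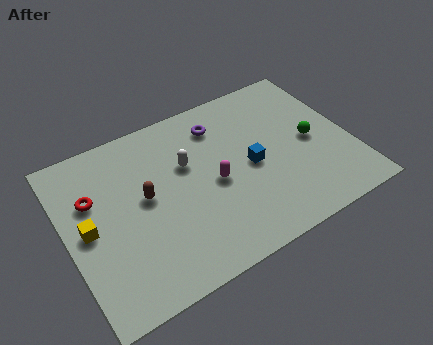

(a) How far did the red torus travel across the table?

1.5

From (2.0, 4.4) to (1.3, 5.7), the red torus covered √(0.7² + 1.3²) ≈ 1.5 units.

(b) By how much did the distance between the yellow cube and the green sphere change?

+2.1

They were about 8.0 units apart before and 10.1 after — 2.1 units further apart.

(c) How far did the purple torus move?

2.8

The purple torus was near (9.9, 7.6) before and (7.2, 6.9) after, so it travelled √(2.7² + 0.7²) ≈ 2.8 units.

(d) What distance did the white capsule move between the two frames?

3.3

The white capsule was near (8.1, 7.6) before and (5.5, 5.5) after, so it travelled √(2.6² + 2.1²) ≈ 3.3 units.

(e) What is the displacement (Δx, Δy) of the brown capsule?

(-2.0, -2.6)

From the two frames, the brown capsule sits at roughly (5.5, 7.3) before and (3.5, 4.7) after.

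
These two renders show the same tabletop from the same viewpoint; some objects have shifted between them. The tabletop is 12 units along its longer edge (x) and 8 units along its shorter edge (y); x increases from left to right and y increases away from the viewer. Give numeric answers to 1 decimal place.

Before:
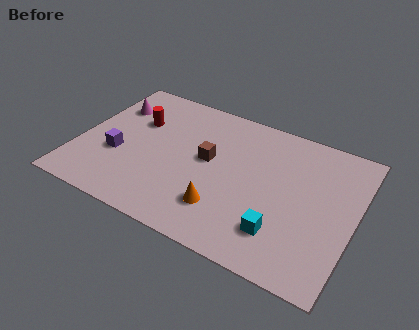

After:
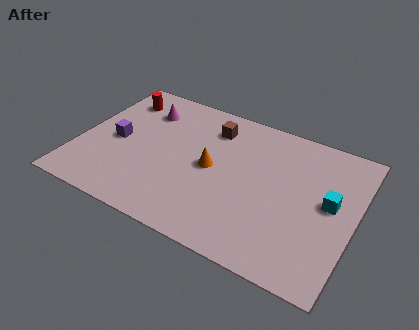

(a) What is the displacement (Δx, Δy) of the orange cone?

(-0.8, 2.0)

From the two frames, the orange cone sits at roughly (6.6, 2.0) before and (5.8, 4.0) after.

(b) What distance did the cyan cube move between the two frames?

3.0

From (9.1, 1.9) to (10.9, 4.3), the cyan cube covered √(1.8² + 2.4²) ≈ 3.0 units.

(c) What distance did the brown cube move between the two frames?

1.9

From (5.6, 4.4) to (5.5, 6.3), the brown cube covered √(0.1² + 1.9²) ≈ 1.9 units.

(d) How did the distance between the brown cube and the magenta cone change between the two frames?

-1.7

Before: roughly 4.7 units apart; after: 3.0. That's 1.7 units closer together.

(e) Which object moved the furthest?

the cyan cube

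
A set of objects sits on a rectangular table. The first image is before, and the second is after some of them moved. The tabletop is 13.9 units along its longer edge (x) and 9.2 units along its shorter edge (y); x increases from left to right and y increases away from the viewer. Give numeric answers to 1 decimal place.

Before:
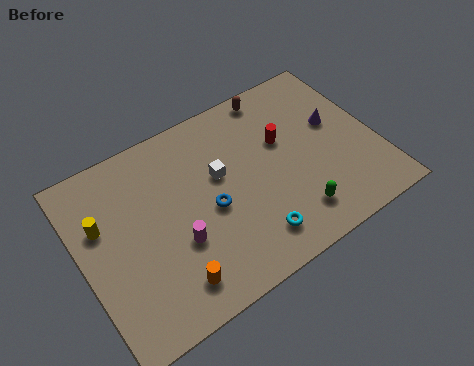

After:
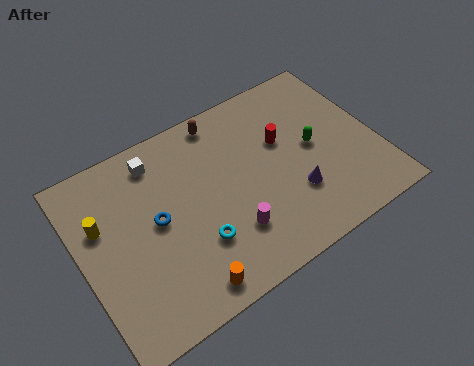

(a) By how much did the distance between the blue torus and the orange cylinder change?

+0.4

Before: roughly 3.4 units apart; after: 3.8. That's 0.4 units further apart.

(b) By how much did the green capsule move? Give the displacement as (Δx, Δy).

(1.5, 2.9)

The green capsule started near (9.5, 1.8) and ended near (11.0, 4.7).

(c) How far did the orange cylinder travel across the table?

0.8

The orange cylinder moved from about (3.6, 1.6) to (4.2, 1.1), a distance of √(0.6² + 0.5²) ≈ 0.8.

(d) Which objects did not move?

the yellow cylinder and the red cylinder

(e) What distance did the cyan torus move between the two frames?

2.6

From (7.5, 1.7) to (5.1, 2.8), the cyan torus covered √(2.4² + 1.1²) ≈ 2.6 units.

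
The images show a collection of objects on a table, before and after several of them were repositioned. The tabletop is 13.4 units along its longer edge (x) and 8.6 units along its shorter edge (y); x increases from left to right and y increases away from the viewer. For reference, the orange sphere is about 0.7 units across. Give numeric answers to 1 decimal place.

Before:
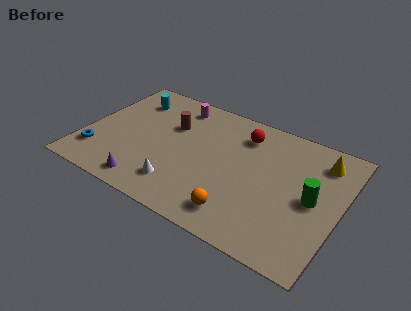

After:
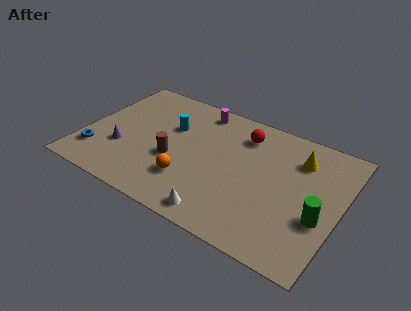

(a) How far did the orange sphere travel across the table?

2.9

From (8.6, 1.5) to (5.8, 2.4), the orange sphere covered √(2.8² + 0.9²) ≈ 2.9 units.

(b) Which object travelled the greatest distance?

the orange sphere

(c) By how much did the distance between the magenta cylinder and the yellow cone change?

-2.2

Before: roughly 7.8 units apart; after: 5.6. That's 2.2 units closer together.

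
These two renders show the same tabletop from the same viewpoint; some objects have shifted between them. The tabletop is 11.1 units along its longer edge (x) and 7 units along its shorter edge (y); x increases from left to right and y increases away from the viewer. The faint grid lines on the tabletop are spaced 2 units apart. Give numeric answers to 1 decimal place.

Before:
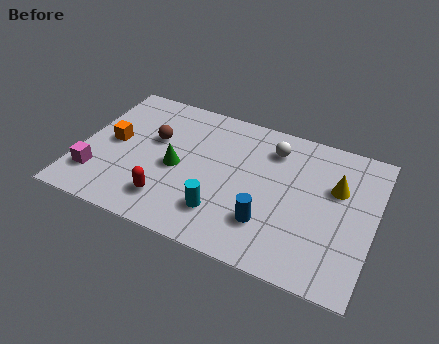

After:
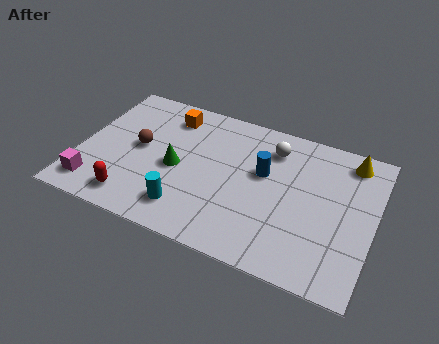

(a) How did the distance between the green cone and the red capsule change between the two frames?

+0.8

They were about 1.7 units apart before and 2.5 after — 0.8 units further apart.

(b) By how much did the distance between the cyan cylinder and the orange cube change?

-0.3

The distance was about 4.8 in the first image and 4.5 in the second, so they moved 0.3 units closer together.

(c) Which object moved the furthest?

the orange cube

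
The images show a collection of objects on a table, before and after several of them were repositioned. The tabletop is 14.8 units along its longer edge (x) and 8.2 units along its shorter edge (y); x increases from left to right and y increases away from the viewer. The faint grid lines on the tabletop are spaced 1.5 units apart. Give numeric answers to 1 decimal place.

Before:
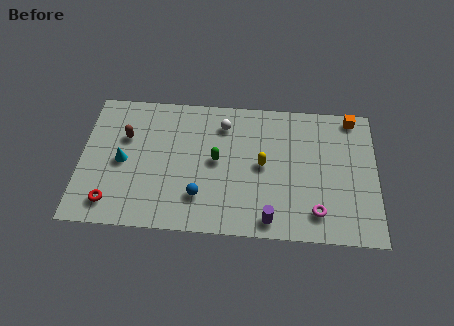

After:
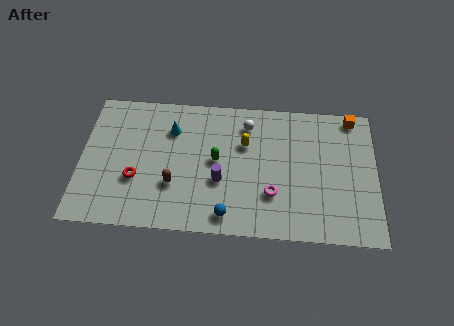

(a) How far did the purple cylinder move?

3.3

From (9.5, 1.0) to (7.0, 3.1), the purple cylinder covered √(2.5² + 2.1²) ≈ 3.3 units.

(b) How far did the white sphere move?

1.2

The white sphere was near (7.1, 6.5) before and (8.3, 6.6) after, so it travelled √(1.2² + 0.1²) ≈ 1.2 units.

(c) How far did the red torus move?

1.9

The red torus moved from about (1.6, 1.4) to (2.8, 2.9), a distance of √(1.2² + 1.5²) ≈ 1.9.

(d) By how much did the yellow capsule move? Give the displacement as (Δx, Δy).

(-0.9, 1.2)

The yellow capsule started near (9.1, 4.2) and ended near (8.2, 5.4).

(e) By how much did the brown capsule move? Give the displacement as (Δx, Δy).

(2.5, -2.7)

The brown capsule was at about (2.2, 5.4) and moved to about (4.7, 2.7).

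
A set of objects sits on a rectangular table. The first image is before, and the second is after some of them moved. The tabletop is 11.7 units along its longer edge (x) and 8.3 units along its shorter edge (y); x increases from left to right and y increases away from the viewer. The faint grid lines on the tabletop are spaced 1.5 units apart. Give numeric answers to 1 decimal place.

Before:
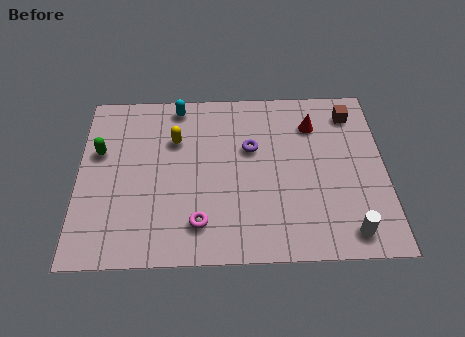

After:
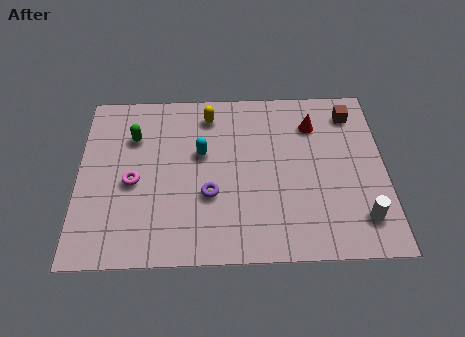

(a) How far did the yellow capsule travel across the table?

1.8

The yellow capsule was near (3.7, 5.7) before and (5.0, 6.9) after, so it travelled √(1.3² + 1.2²) ≈ 1.8 units.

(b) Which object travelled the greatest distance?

the magenta torus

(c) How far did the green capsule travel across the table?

1.5

The green capsule was near (0.8, 5.2) before and (2.1, 5.9) after, so it travelled √(1.3² + 0.7²) ≈ 1.5 units.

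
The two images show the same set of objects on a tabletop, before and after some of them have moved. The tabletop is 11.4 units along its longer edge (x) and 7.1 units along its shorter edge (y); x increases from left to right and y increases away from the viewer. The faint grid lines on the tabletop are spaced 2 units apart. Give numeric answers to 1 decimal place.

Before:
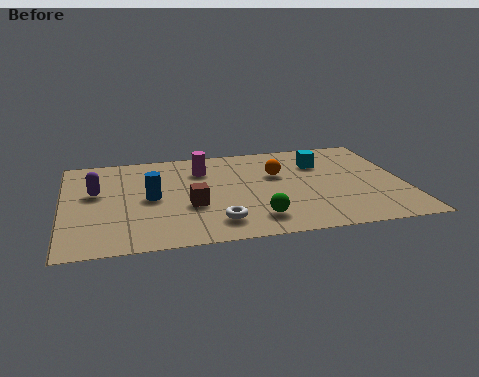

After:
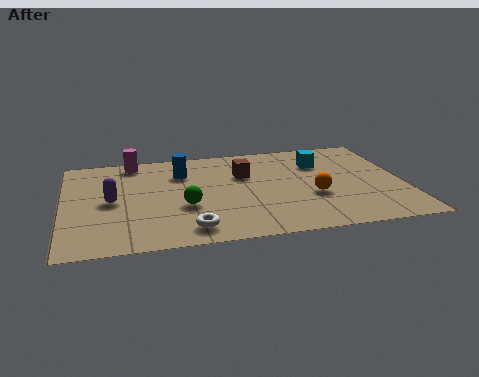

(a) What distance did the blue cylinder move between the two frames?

2.0

The blue cylinder was near (2.9, 3.5) before and (4.0, 5.2) after, so it travelled √(1.1² + 1.7²) ≈ 2.0 units.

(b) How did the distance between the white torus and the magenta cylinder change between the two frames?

+1.6

They were about 3.9 units apart before and 5.5 after — 1.6 units further apart.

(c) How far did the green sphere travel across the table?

2.6

The green sphere was near (6.3, 1.4) before and (4.0, 2.7) after, so it travelled √(2.3² + 1.3²) ≈ 2.6 units.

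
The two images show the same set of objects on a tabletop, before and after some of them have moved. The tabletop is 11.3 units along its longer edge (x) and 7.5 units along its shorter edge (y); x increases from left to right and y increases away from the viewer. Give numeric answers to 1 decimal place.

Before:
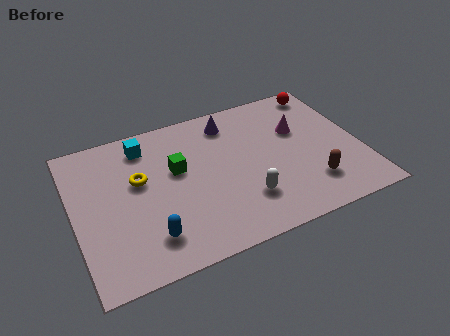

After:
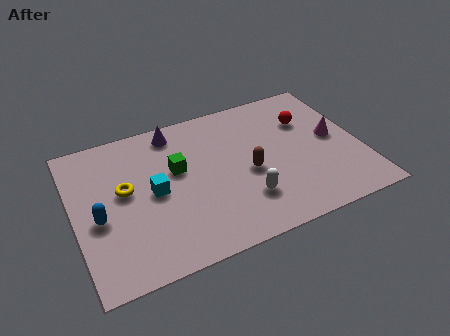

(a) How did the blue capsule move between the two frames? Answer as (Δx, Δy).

(-1.8, 1.6)

The blue capsule started near (2.7, 1.6) and ended near (0.9, 3.2).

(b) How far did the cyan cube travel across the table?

2.5

From (3.0, 6.2) to (3.1, 3.7), the cyan cube covered √(0.1² + 2.5²) ≈ 2.5 units.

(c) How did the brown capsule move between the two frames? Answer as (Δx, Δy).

(-2.3, 1.5)

The brown capsule started near (9.1, 1.8) and ended near (6.8, 3.3).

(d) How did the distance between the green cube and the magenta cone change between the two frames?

+1.3

Before: roughly 4.9 units apart; after: 6.2. That's 1.3 units further apart.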